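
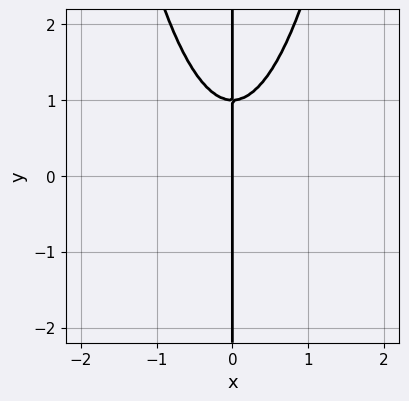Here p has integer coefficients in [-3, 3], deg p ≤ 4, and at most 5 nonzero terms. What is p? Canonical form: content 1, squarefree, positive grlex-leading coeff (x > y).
3*x^3 - 2*x*y + 2*x

First, degree: the shape is more complex than any degree-2 curve, so deg p = 3.
Then, from the visible intercepts: one x-axis crossing is at x = 0; the visible y-axis segment lies entirely on the curve.
Finally, solving for integer coefficients yields p as stated.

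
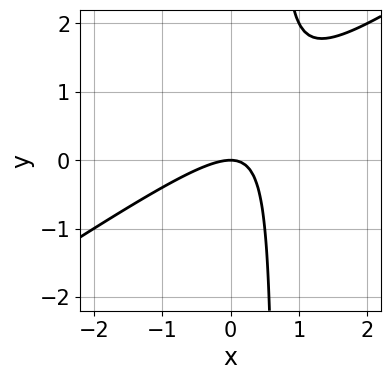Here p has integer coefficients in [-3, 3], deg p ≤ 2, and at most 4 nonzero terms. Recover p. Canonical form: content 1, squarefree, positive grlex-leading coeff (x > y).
2*x^2 - 3*x*y + 2*y

deg p = 2. The shape is more complex than any degree-1 curve.
Reading off the gridlines: one x-axis crossing is at x = 0; it meets the y-axis at y = 0 (among the integer gridlines).
Fitting integer coefficients to these (and the overall shape) gives p.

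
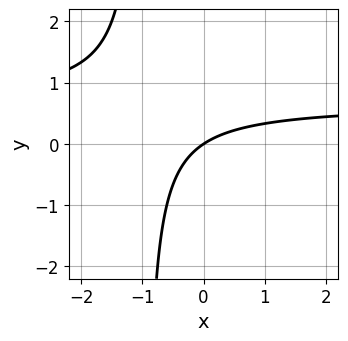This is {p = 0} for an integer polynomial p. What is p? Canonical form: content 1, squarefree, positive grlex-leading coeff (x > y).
3*x*y - 2*x + 3*y

1. deg p = 2.
2. Reading off the gridlines: it crosses the x-axis at the gridline x = 0; it crosses the y-axis at the gridline y = 0.
3. Putting this together gives p.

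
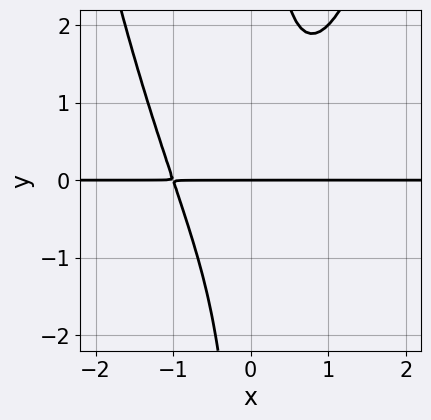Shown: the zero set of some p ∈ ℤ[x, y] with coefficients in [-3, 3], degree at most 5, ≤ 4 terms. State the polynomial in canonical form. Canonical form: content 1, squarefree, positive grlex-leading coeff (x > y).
x^3*y - x*y^2 + y

Degree: no degree-3 curve has this shape, so deg p = 4.
Against the integer gridlines: it crosses the y-axis at the gridline y = 0; the visible x-axis segment lies entirely on the curve.
Matching integer coefficients to the picture gives p.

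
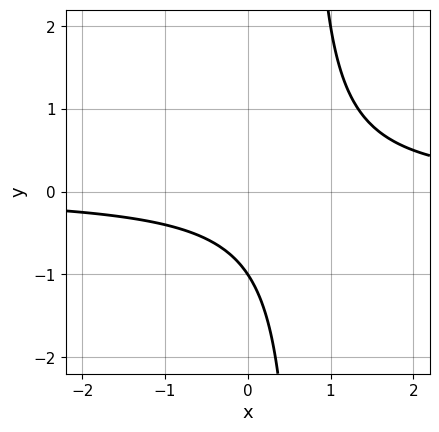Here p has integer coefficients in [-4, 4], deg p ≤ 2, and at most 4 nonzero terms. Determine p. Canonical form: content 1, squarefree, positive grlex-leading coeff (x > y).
1. Degree: a generic line meets the curve in up to 2 points, so deg p = 2.
2. Reading off the gridlines: it crosses the y-axis at the gridline y = -1; it misses every integer gridline on the x-axis.
3. Solving for integer coefficients yields p as stated.

3*x*y - 2*y - 2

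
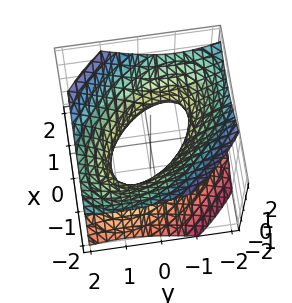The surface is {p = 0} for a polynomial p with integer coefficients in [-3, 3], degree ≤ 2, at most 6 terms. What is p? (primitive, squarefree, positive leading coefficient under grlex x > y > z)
1. deg p = 2.
2. Observable constraints: the y-axis gridline crossings are at y ∈ {-1, 1}; among the integer gridlines, it crosses the x-axis at x ∈ {-1, 1}; no z-intercept at any integer in the box.
3. Putting this together gives p.

2*x^2 + 2*x*y + 2*y^2 - 3*z^2 - 2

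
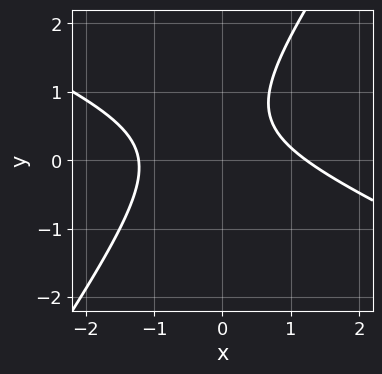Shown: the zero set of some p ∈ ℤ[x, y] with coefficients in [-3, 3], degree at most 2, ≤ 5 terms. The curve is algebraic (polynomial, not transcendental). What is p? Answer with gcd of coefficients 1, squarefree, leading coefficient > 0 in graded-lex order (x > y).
2*x^2 + 3*x*y - 3*y^2 + 3*y - 3

(a) The degree is 2 — the shape is more complex than any degree-1 curve.
(b) Checking where it meets the axes: it misses every integer gridline on the y-axis.
(c) Assembling these constraints gives the stated polynomial.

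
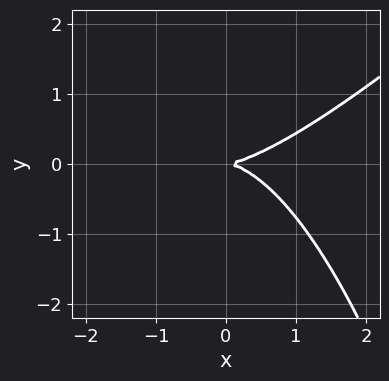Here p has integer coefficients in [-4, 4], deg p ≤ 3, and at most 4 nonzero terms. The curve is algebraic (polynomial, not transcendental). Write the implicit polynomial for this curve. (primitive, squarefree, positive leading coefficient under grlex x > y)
x^3 - x^2*y - 3*y^2

Degree: the shape is more complex than any degree-2 curve, so deg p = 3.
From the axis intercepts and sections: one y-axis crossing is at y = 0; one x-axis crossing is at x = 0.
Assembling these constraints gives the stated polynomial.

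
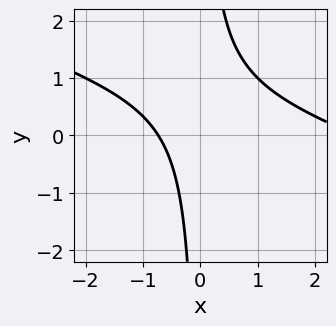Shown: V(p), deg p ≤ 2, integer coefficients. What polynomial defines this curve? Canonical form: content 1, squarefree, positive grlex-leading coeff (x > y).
x^2 + 3*x*y - 2*x - 2

First, degree: a generic line meets the curve in up to 2 points, so deg p = 2.
Then, from the axis intercepts and sections: no y-intercept at any integer in the box.
Finally, fitting integer coefficients to these (and the overall shape) gives p.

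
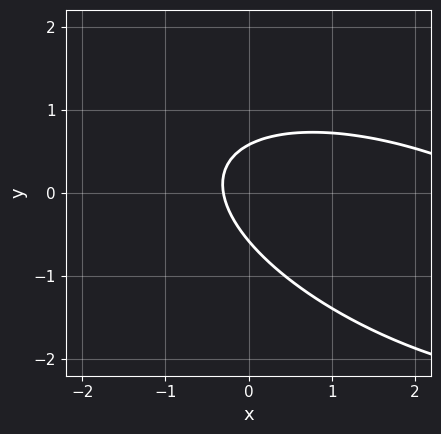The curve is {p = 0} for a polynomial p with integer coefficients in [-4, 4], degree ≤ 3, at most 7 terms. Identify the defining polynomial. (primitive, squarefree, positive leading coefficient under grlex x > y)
x^2 + 2*x*y + 3*y^2 - 3*x - 1

(a) Degree: a generic line meets the curve in up to 2 points, so deg p = 2.
(b) Solving for integer coefficients yields p as stated.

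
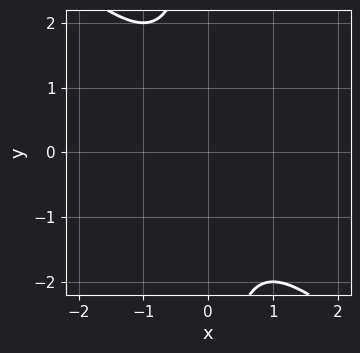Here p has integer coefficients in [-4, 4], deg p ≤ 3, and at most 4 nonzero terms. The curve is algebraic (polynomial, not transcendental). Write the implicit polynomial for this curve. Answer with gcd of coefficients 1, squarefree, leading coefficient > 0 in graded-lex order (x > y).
x^2 + x*y + 1

First, the degree is 2 — the shape is more complex than any degree-1 curve.
Next, checking where it meets the axes: no x-intercept at any integer in the box; it misses every integer gridline on the y-axis.
Finally, together with the visible shape, these determine p as stated.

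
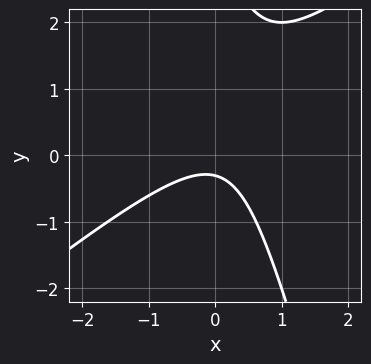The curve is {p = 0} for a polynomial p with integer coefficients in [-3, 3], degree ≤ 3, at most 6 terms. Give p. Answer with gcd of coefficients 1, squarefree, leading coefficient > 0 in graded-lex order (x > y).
3*x^2 - 3*x*y - y^2 + 3*y + 1

deg p = 2.
Checking where it meets the axes: no x-intercept at any integer in the box.
Assembling these constraints gives the stated polynomial.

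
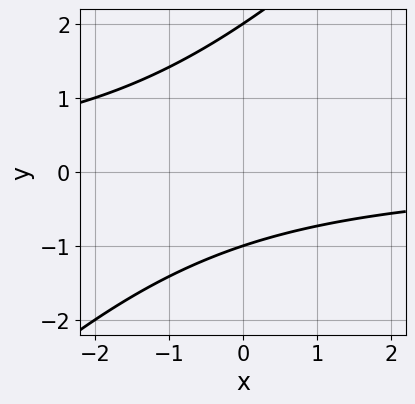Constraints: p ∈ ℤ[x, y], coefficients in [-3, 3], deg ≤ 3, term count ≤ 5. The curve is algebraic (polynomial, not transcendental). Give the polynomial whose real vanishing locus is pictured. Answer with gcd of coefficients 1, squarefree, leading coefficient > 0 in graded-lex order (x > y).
x*y - y^2 + y + 2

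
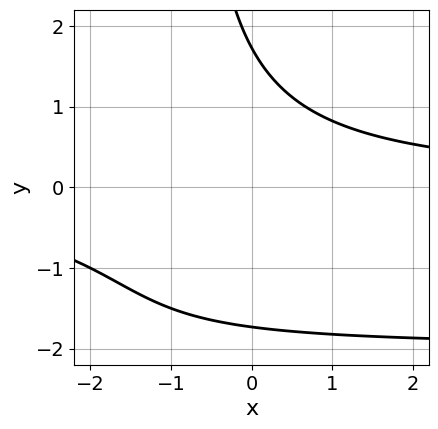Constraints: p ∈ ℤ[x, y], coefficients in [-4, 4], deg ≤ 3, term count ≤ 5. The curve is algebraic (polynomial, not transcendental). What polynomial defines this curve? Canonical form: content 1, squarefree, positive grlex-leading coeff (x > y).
(a) deg p = 3.
(b) Against the integer gridlines: it misses every integer gridline on the x-axis.
(c) Solving for integer coefficients yields p as stated.

x*y^2 + 2*x*y + y^2 - 3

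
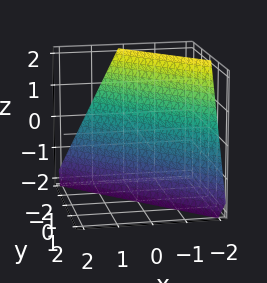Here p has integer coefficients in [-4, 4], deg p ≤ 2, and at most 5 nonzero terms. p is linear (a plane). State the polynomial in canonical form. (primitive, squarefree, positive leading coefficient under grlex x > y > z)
(a) deg p = 1.
(b) Reading off the gridlines: it meets the x-axis at x = -1 (among the integer gridlines); it meets the y-axis at y = -1 (among the integer gridlines).
(c) Solving for integer coefficients yields p as stated.

2*x + 2*y + z + 2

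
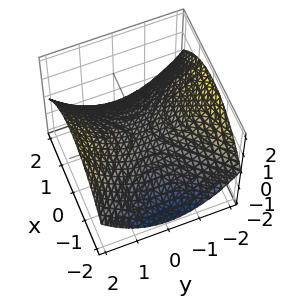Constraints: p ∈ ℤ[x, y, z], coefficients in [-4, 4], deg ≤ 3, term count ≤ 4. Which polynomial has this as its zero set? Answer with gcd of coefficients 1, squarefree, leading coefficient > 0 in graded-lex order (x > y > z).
First, the degree is 2 — a hyperbolic paraboloid; a quadric.
Next, symmetries: it's symmetric under y → −y, forcing even powers of y; the x ↦ −x reflection is a symmetry, so x appears only in even powers.
Next, observable constraints: it crosses the z-axis at the gridline z = 0; it meets the x-axis at x = 0 (among the integer gridlines); it crosses the y-axis at the gridline y = 0.
Finally, matching integer coefficients to the picture gives p.

x^2 - y^2 + 3*z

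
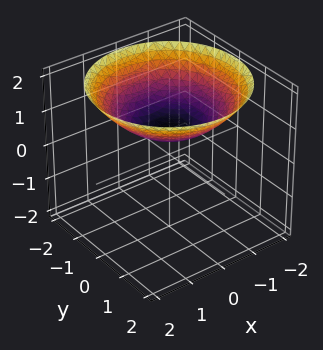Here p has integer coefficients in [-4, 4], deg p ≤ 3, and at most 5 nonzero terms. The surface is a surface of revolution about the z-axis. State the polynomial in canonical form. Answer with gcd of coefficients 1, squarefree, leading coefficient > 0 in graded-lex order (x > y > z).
1. Degree: a generic line meets the surface in up to 2 points, so deg p = 2.
2. Symmetry: the z-axis is an axis of rotation, so x and y enter only as x² + y².
3. Reading off the gridlines: a circular section at z = 1 has radius exactly 1; the surface avoids every integer y-axis point in the box; no x-intercept at any integer in the box.
4. Matching integer coefficients to the picture gives p.

x^2 + y^2 - 3*z + 2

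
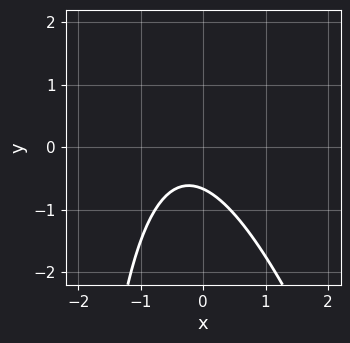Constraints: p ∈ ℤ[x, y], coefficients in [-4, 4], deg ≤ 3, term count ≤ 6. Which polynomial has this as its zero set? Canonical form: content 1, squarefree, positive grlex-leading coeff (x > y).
First, degree: the shape is more complex than any degree-1 curve, so deg p = 2.
Next, reading off the gridlines: it misses every integer gridline on the x-axis.
Finally, solving for integer coefficients yields p as stated.

3*x^2 + x*y + 2*x + 3*y + 2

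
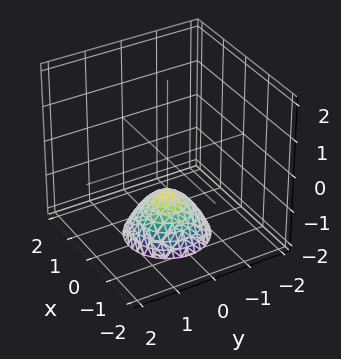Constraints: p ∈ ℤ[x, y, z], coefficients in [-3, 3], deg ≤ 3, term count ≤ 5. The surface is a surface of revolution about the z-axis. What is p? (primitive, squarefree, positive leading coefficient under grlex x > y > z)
Degree: a generic line meets the surface in up to 2 points, so deg p = 2.
By symmetry, every cross-section ⟂ z is a circle, so x, y appear only via x² + y².
Against the integer gridlines: the surface avoids every integer y-axis point in the box; a circular section at z = -2 has radius exactly 1; no x-intercept at any integer in the box.
Fitting integer coefficients to these (and the overall shape) gives p. Check: (0, 0, -1) on the z-axis lies on the surface, and p(0, 0, -1) = 0. ✓

x^2 + y^2 + z + 1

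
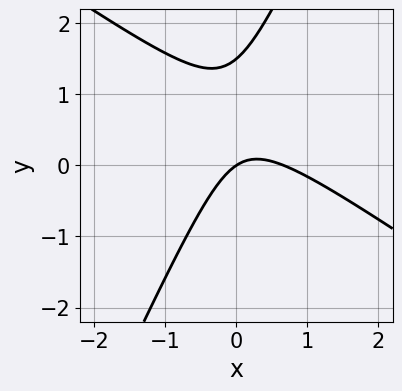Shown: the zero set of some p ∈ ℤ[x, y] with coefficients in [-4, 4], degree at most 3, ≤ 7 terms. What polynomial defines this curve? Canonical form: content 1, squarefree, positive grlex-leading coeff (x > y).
Degree: no degree-1 curve has this shape, so deg p = 2.
Reading off the gridlines: it crosses the y-axis at the gridline y = 0; it meets the x-axis at x = 0 (among the integer gridlines).
Fitting integer coefficients to these (and the overall shape) gives p.

3*x^2 + 3*x*y - 2*y^2 - 2*x + 3*y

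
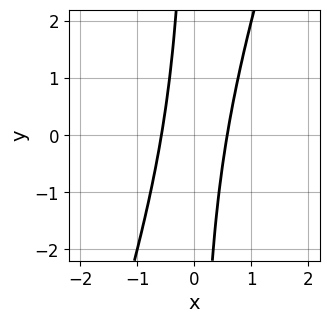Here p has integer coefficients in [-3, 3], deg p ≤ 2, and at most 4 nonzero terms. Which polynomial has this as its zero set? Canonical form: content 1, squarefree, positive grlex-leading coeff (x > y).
3*x^2 - x*y - 1

(a) deg p = 2. The shape is more complex than any degree-1 curve.
(b) Observable constraints: it misses every integer gridline on the y-axis.
(c) The integer polynomial consistent with all of this is the stated p.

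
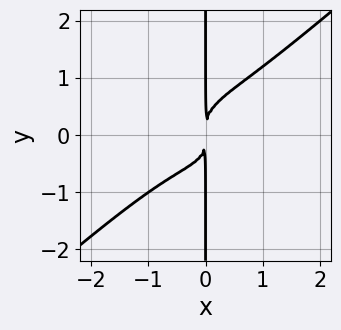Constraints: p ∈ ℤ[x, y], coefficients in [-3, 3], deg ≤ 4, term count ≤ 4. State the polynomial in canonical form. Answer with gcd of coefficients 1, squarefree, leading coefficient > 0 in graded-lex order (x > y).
deg p = 4.
Checking where it meets the axes: the visible y-axis segment lies entirely on the curve.
Solving for integer coefficients yields p as stated.

2*x^4 - 3*x*y^3 + x^2*y + 2*x^2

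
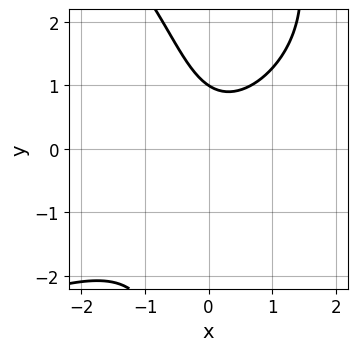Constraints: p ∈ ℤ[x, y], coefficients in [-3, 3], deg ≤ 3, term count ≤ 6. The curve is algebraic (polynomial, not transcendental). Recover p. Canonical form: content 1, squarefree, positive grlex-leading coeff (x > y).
deg p = 3. No degree-2 curve has this shape.
Against the integer gridlines: it crosses the y-axis at the gridline y = 1; it misses every integer gridline on the x-axis.
The integer polynomial consistent with all of this is the stated p.

x*y^2 + 3*x^2 - 3*x*y - 3*y + 3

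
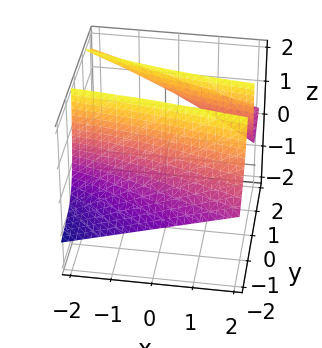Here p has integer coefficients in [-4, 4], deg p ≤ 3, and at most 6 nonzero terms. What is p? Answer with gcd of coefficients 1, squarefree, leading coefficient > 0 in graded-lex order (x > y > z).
There are 2 components. They look like related sheets of one shape, so recover p as a whole.
Degree: a generic line meets the surface in up to 3 points, so deg p = 3.
Against the integer gridlines: no x-intercept at any integer in the box; it misses every integer gridline on the z-axis.
Assembling these constraints gives the stated polynomial.

y^3 - 3*y^2*z - 2*x*y + 3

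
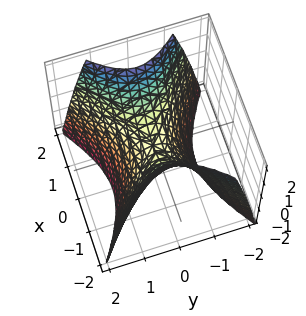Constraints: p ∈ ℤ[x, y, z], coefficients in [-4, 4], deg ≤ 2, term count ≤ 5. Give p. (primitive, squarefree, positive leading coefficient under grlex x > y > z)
2*x^2 - 3*y^2 - 2*z

The degree is 2 — a saddle surface; a quadric.
Symmetries: it's symmetric under y → −y, forcing even powers of y; it's symmetric under x → −x, forcing even powers of x.
From the axis intercepts and sections: it meets the y-axis at y = 0 (among the integer gridlines); it meets the z-axis at z = 0 (among the integer gridlines); it meets the x-axis at x = 0 (among the integer gridlines).
Solving for integer coefficients yields p as stated.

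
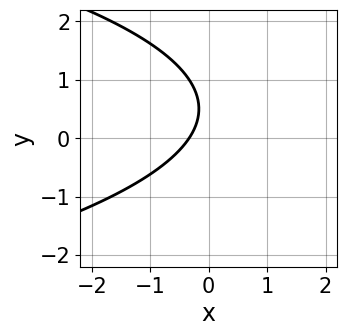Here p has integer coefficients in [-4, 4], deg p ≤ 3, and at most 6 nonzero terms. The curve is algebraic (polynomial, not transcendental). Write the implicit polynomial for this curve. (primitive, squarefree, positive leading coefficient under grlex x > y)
1. Degree: the shape is more complex than any degree-1 curve, so deg p = 2.
2. Against the integer gridlines: it misses every integer gridline on the y-axis.
3. Solving for integer coefficients yields p as stated.

2*y^2 + 3*x - 2*y + 1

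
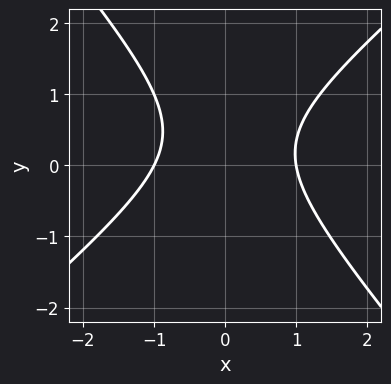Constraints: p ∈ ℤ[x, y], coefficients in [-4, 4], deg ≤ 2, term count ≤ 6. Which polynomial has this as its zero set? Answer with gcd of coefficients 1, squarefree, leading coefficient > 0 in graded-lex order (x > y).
3*x^2 - x*y - 3*y^2 + 2*y - 3

Degree: the shape is more complex than any degree-1 curve, so deg p = 2.
Reading off the gridlines: the curve avoids every integer y-axis point in the box; among the integer gridlines, it crosses the x-axis at x ∈ {-1, 1}.
Matching integer coefficients to the picture gives p.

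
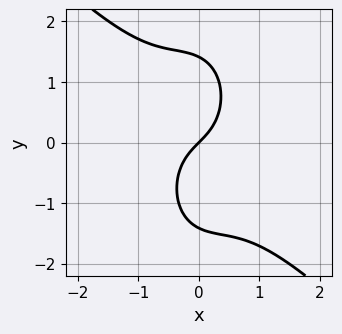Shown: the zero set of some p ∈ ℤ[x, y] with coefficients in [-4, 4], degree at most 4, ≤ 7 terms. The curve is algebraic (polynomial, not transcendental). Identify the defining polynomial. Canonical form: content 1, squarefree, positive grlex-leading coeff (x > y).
deg p = 3. The shape is more complex than any degree-2 curve.
Reading off the gridlines: one x-axis crossing is at x = 0; it meets the y-axis at y = 0 (among the integer gridlines).
Fitting integer coefficients to these (and the overall shape) gives p.

3*x^3 + 2*x^2*y + y^3 + 2*x - 2*y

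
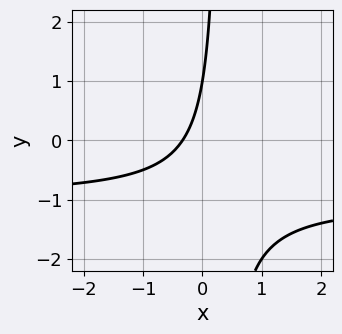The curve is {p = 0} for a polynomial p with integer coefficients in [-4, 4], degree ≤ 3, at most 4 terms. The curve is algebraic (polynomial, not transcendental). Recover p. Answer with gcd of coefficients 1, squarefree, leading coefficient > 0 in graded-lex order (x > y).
(a) The degree is 2 — a generic line meets the curve in up to 2 points.
(b) From the visible intercepts: it crosses the y-axis at the gridline y = 1.
(c) Assembling these constraints gives the stated polynomial.

3*x*y + 3*x - y + 1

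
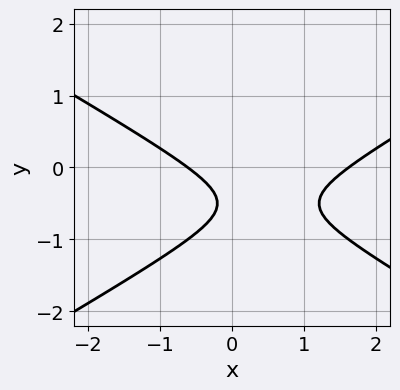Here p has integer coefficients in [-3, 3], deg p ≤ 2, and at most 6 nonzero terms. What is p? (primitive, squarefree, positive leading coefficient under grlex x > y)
Degree: the shape is more complex than any degree-1 curve, so deg p = 2.
From the axis intercepts and sections: no y-intercept at any integer in the box.
Together with the visible shape, these determine p as stated.

x^2 - 3*y^2 - x - 3*y - 1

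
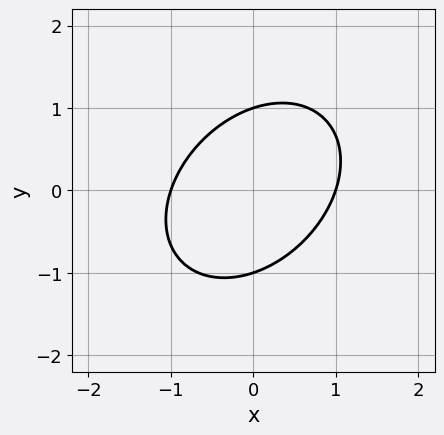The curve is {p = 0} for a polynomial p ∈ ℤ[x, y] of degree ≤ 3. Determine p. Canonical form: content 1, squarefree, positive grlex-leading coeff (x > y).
3*x^2 - 2*x*y + 3*y^2 - 3

(a) deg p = 2.
(b) Against the integer gridlines: among the integer gridlines, it crosses the y-axis at y ∈ {-1, 1}; among the integer gridlines, it crosses the x-axis at x ∈ {-1, 1}.
(c) Together with the visible shape, these determine p as stated.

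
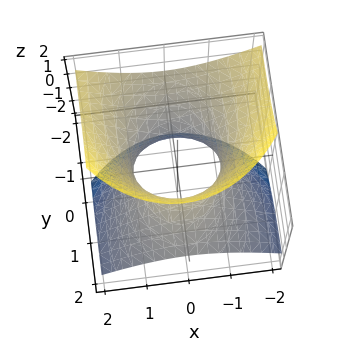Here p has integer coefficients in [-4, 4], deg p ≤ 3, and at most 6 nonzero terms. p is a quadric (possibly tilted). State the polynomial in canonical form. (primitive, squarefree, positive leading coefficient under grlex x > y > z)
deg p = 2. The shape is more complex than any degree-1 surface.
From the axis intercepts and sections: no z-intercept at any integer in the box; the x-axis gridline crossings are at x ∈ {-1, 1}.
Matching integer coefficients to the picture gives p.

2*x^2 + y^2 + 3*y*z - 2*z^2 - 2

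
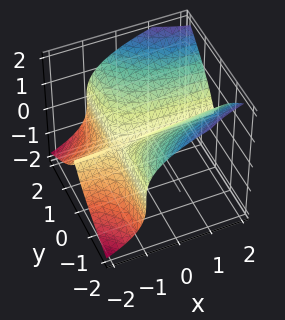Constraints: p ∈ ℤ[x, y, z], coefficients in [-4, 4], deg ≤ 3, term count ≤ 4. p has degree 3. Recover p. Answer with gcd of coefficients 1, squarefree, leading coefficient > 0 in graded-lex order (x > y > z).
First, deg p = 3. No degree-2 surface has this shape.
Next, checking where it meets the axes: it crosses the y-axis at the gridline y = 0; the visible x-axis segment lies entirely on the surface.
Finally, solving for integer coefficients yields p as stated.

x*y^2 - z^3 + y^2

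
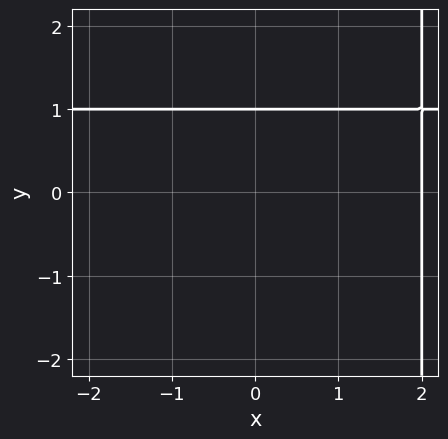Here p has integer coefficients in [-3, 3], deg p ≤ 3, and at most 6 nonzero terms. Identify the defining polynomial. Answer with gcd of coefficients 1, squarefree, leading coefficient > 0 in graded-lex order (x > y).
(a) deg p = 2. The shape is more complex than any degree-1 curve.
(b) Reading off the gridlines: it crosses the x-axis at the gridline x = 2; it crosses the y-axis at the gridline y = 1.
(c) Matching integer coefficients to the picture gives p.

x*y - x - 2*y + 2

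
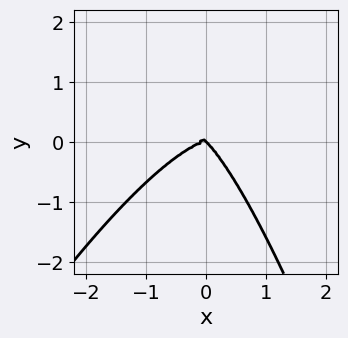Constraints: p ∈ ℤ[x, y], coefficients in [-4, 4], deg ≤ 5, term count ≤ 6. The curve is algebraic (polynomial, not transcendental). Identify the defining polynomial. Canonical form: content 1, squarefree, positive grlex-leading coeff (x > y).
First, degree: a generic line meets the curve in up to 4 points, so deg p = 4.
Next, checking where it meets the axes: it meets the y-axis at y = 0 (among the integer gridlines); one x-axis crossing is at x = 0.
Finally, together with the visible shape, these determine p as stated.

3*x^4 - x^3*y + 3*x*y^2 + 3*y^3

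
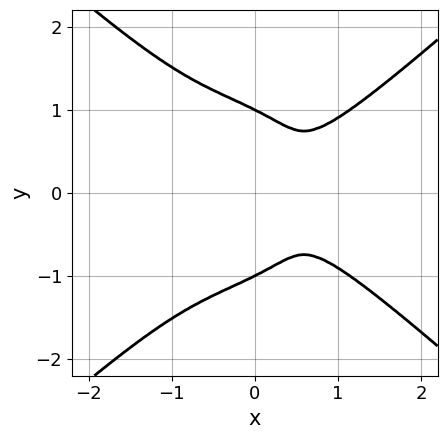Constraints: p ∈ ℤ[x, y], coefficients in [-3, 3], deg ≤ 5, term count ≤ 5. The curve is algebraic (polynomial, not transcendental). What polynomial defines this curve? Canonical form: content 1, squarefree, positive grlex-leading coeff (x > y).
The degree is 4 — a generic line meets the curve in up to 4 points.
Symmetries: the y ↦ −y reflection is a symmetry, so y appears only in even powers.
Reading off the gridlines: among the integer gridlines, it crosses the y-axis at y ∈ {-1, 1}.
The integer polynomial consistent with all of this is the stated p.

2*x^4 - 3*y^4 - 3*x*y^2 + 3*y^2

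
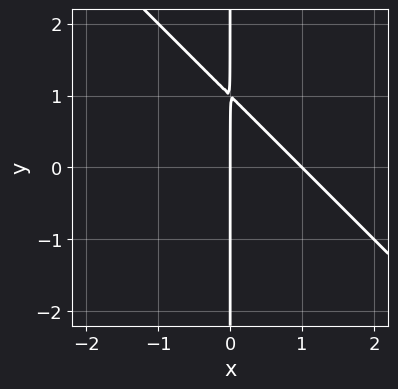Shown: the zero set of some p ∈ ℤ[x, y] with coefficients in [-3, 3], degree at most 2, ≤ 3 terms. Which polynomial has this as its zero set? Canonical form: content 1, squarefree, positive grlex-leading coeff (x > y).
1. deg p = 2.
2. From the visible intercepts: among the integer gridlines, it crosses the x-axis at x ∈ {0, 1}; the visible y-axis segment lies entirely on the curve.
3. Putting this together gives p.

x^2 + x*y - x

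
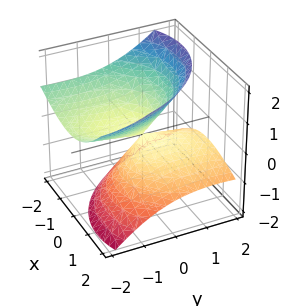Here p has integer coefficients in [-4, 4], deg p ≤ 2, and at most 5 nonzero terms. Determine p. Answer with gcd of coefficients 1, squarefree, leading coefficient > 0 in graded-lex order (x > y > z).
2*x^2 + 2*x*z + y^2 + 3*y*z - 3*z^2

First, there are 2 components. They look like related sheets of one shape, so recover p as a whole.
Next, deg p = 2. The shape is more complex than any degree-1 surface.
Next, reading off the gridlines: it meets the y-axis at y = 0 (among the integer gridlines); one z-axis crossing is at z = 0; it crosses the x-axis at the gridline x = 0.
Finally, putting this together gives p.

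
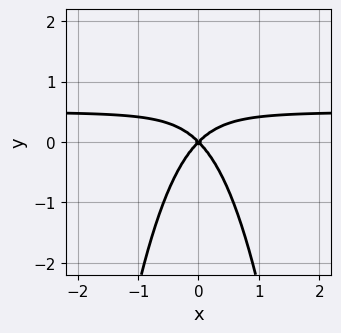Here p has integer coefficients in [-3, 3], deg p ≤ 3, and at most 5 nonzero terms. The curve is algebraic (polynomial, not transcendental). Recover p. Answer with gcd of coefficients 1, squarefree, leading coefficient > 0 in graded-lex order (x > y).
1. The degree is 3 — no degree-2 curve has this shape.
2. Symmetries: mirror symmetry x ↦ −x ⇒ only even powers of x.
3. From the visible intercepts: it crosses the y-axis at the gridline y = 0; it crosses the x-axis at the gridline x = 0.
4. The integer polynomial consistent with all of this is the stated p.

2*x^2*y - x^2 + y^2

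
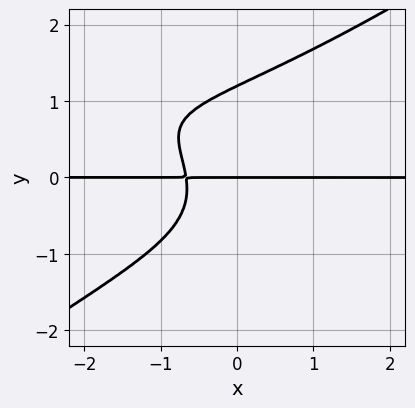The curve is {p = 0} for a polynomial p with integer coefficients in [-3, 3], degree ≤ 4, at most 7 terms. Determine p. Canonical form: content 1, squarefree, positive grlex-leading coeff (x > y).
x^2*y^2 - 2*y^4 + y^3 + 3*x*y + 2*y

The degree is 4 — the shape is more complex than any degree-3 curve.
From the axis intercepts and sections: the visible x-axis segment lies entirely on the curve; it meets the y-axis at y = 0 (among the integer gridlines).
Assembling these constraints gives the stated polynomial.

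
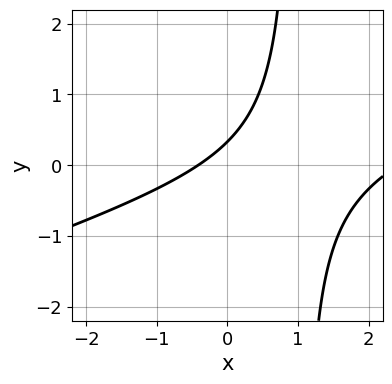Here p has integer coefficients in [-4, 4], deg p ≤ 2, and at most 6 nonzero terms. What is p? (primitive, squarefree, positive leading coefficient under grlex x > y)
(a) The degree is 2 — a generic line meets the curve in up to 2 points.
(b) The integer polynomial consistent with all of this is the stated p.

x^2 - 3*x*y - 2*x + 3*y - 1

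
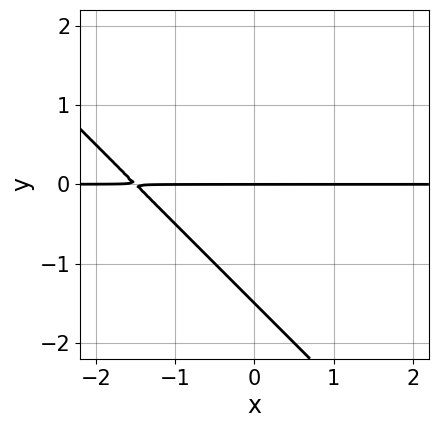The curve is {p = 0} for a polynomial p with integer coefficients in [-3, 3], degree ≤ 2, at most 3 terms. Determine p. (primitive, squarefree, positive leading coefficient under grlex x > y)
2*x*y + 2*y^2 + 3*y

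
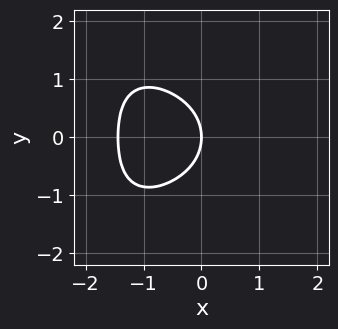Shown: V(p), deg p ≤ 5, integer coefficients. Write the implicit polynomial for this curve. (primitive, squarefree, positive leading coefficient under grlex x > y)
x^4 + y^4 + 2*y^2 + 3*x

(a) The degree is 4 — no degree-3 curve has this shape.
(b) Symmetries: it's symmetric under y → −y, forcing even powers of y.
(c) From the axis intercepts and sections: one x-axis crossing is at x = 0; it crosses the y-axis at the gridline y = 0.
(d) Solving for integer coefficients yields p as stated.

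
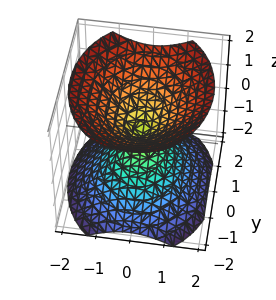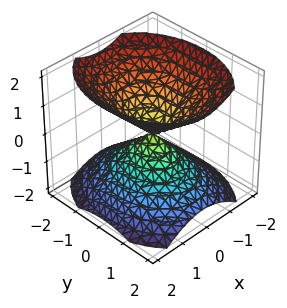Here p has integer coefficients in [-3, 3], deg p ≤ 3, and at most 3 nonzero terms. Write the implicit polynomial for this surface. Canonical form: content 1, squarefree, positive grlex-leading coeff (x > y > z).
(a) There are 2 components. They look like related sheets of one shape, so recover p as a whole.
(b) Degree: a double cone through the origin; a quadric, so deg p = 2.
(c) Symmetries: it's symmetric under x → −x, forcing even powers of x; mirror symmetry y ↦ −y ⇒ only even powers of y; mirror symmetry z ↦ −z ⇒ only even powers of z.
(d) From the axis intercepts and sections: it meets the x-axis at x = 0 (among the integer gridlines); one z-axis crossing is at z = 0.
(e) Together with the visible shape, these determine p as stated.

3*x^2 + 2*y^2 - 3*z^2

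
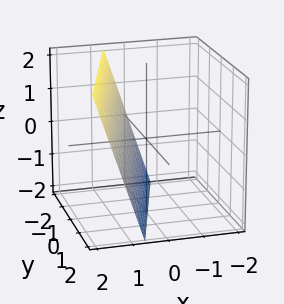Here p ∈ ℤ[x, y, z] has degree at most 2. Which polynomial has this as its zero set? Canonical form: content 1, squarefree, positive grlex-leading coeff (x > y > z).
1. The degree is 1 — every cross-section is a straight line — this is a plane.
2. Reading off the gridlines: one y-axis crossing is at y = -2; it crosses the z-axis at the gridline z = -2.
3. The integer polynomial consistent with all of this is the stated p.

3*x - y - z - 2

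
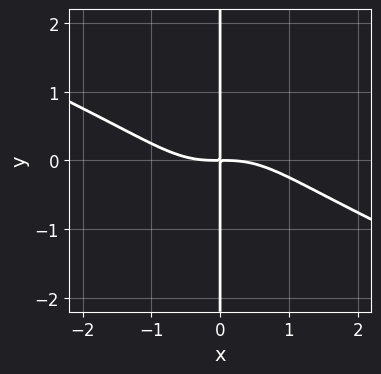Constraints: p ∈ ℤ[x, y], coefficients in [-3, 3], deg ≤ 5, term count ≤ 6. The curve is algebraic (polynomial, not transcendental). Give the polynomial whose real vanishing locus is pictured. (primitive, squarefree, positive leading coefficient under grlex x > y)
First, deg p = 4. A generic line meets the curve in up to 4 points.
Next, checking where it meets the axes: the visible y-axis segment lies entirely on the curve.
Finally, fitting integer coefficients to these (and the overall shape) gives p.

x^4 + 2*x^3*y + x*y^3 + 2*x*y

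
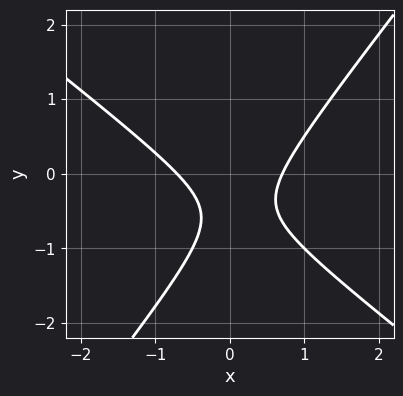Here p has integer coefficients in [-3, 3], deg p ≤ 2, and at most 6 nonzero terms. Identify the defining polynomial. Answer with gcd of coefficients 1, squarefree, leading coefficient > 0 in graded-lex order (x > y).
2*x^2 + x*y - 2*y^2 - 2*y - 1

First, degree: a generic line meets the curve in up to 2 points, so deg p = 2.
Then, reading off the gridlines: no y-intercept at any integer in the box.
Finally, together with the visible shape, these determine p as stated.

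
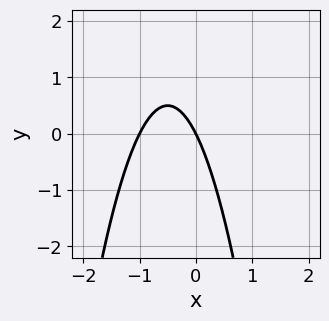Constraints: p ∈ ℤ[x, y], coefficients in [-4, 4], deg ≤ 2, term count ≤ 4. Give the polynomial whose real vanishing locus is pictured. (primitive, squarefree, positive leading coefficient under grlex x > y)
(a) Degree: no degree-1 curve has this shape, so deg p = 2.
(b) Checking where it meets the axes: one y-axis crossing is at y = 0; the x-axis gridline crossings are at x ∈ {-1, 0}.
(c) Matching integer coefficients to the picture gives p.

2*x^2 + 2*x + y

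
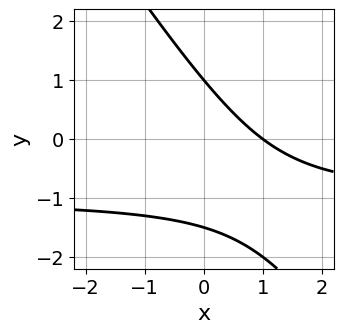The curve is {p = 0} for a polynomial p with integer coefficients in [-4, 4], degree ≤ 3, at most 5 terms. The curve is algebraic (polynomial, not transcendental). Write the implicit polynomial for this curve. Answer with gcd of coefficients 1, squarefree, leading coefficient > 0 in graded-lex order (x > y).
3*x*y + 2*y^2 + 3*x + y - 3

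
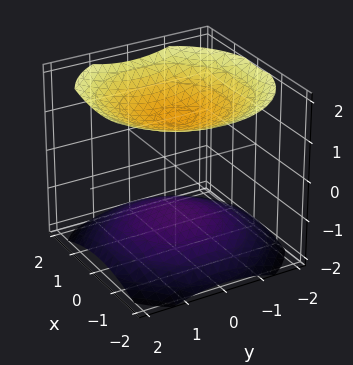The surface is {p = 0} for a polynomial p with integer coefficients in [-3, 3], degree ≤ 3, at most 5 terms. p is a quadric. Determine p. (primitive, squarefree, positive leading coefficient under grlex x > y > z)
x^2 + y^2 - 2*z^2 + 3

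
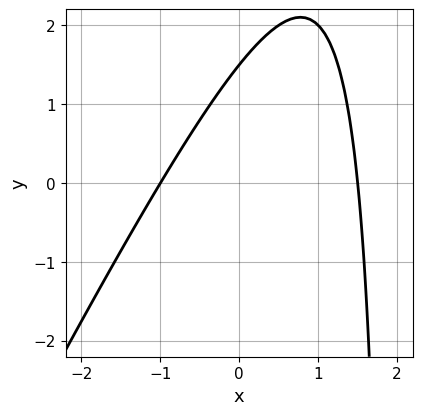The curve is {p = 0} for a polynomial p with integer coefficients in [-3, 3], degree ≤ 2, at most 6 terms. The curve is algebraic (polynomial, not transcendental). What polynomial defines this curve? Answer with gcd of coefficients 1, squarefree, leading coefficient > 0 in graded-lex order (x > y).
First, degree: a generic line meets the curve in up to 2 points, so deg p = 2.
Then, against the integer gridlines: it meets the x-axis at x = -1 (among the integer gridlines).
Finally, the integer polynomial consistent with all of this is the stated p.

2*x^2 - x*y - x + 2*y - 3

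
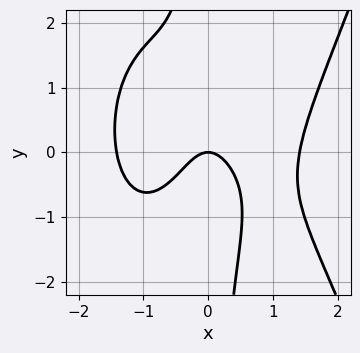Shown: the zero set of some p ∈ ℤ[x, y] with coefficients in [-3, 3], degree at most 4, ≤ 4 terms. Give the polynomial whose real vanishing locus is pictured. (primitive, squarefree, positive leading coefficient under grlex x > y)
x^4 - x*y^2 - 2*x^2 - y

Degree: the shape is more complex than any degree-3 curve, so deg p = 4.
Against the integer gridlines: one y-axis crossing is at y = 0; one x-axis crossing is at x = 0.
Fitting integer coefficients to these (and the overall shape) gives p.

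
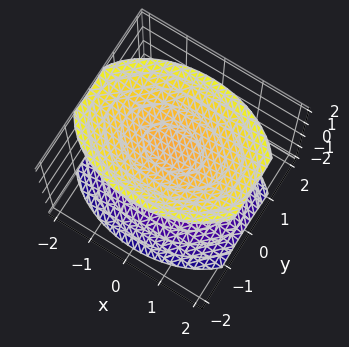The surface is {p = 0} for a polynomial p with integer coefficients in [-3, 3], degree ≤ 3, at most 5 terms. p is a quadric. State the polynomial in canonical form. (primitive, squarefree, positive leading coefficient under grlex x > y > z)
First, the picture has 2 separate pieces.
Then, deg p = 2.
Then, symmetries: it's symmetric under x → −x, forcing even powers of x; mirror symmetry y ↦ −y ⇒ only even powers of y; mirror symmetry z ↦ −z ⇒ only even powers of z.
Next, observable constraints: no x-intercept at any integer in the box; it misses every integer gridline on the y-axis.
Finally, these observations pin down the coefficients.

x^2 + 2*y^2 - 2*z^2 + 3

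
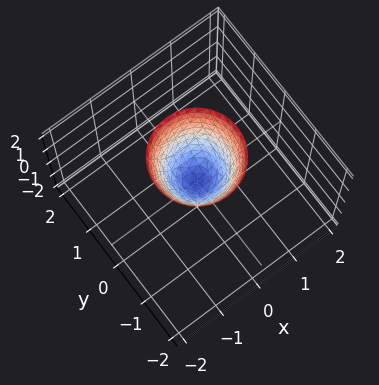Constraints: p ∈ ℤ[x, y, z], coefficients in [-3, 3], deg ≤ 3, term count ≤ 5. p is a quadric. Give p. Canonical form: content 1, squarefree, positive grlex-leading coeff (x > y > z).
2*x^2 + 2*y^2 - z

(a) deg p = 2. A paraboloid; a quadric.
(b) By symmetry, every cross-section ⟂ z is a circle, so x, y appear only via x² + y².
(c) Reading off the gridlines: a circular section at z = 2 has radius exactly 1; it crosses the x-axis at the gridline x = 0.
(d) Fitting integer coefficients to these (and the overall shape) gives p.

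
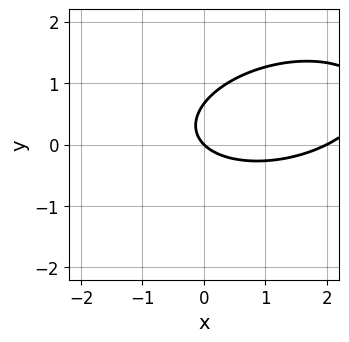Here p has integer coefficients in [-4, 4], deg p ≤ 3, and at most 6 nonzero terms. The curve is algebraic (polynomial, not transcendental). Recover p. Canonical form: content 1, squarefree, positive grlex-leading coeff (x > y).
(a) The degree is 2 — a generic line meets the curve in up to 2 points.
(b) Against the integer gridlines: among the integer gridlines, it crosses the x-axis at x ∈ {0, 2}; it crosses the y-axis at the gridline y = 0.
(c) Assembling these constraints gives the stated polynomial.

x^2 - x*y + 3*y^2 - 2*x - 2*y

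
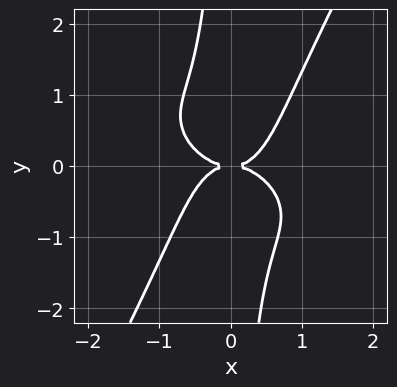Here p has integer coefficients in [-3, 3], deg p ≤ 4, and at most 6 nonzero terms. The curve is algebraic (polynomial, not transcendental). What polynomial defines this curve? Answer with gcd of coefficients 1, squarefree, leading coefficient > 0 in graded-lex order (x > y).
x^4 + x^3*y + x^2*y^2 - x*y^3 - y^2

(a) The degree is 4 — a generic line meets the curve in up to 4 points.
(b) From the axis intercepts and sections: it crosses the x-axis at the gridline x = 0; one y-axis crossing is at y = 0.
(c) Matching integer coefficients to the picture gives p.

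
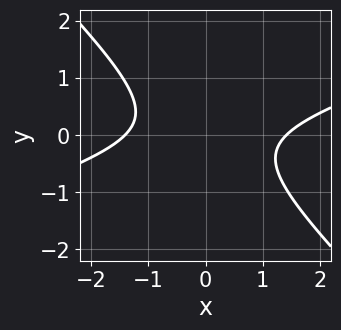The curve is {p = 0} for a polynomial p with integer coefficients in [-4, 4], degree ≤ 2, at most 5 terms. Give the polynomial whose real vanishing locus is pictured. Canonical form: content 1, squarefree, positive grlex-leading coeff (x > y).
1. Degree: a generic line meets the curve in up to 2 points, so deg p = 2.
2. From the axis intercepts and sections: the curve avoids every integer y-axis point in the box.
3. Assembling these constraints gives the stated polynomial.

x^2 - 2*x*y - 3*y^2 - 2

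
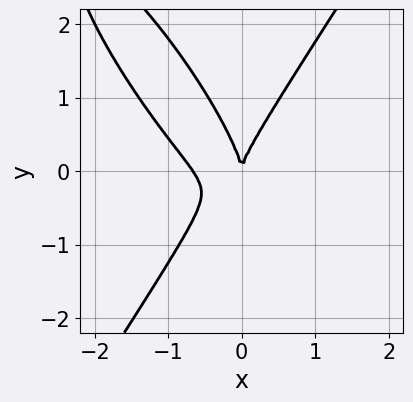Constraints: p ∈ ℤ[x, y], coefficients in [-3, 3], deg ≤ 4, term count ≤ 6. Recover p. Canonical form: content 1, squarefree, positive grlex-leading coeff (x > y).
3*x^3 + 2*x^2*y - x*y^2 - y^3 + 2*x^2

The degree is 3 — a generic line meets the curve in up to 3 points.
Observable constraints: it crosses the x-axis at the gridline x = 0; one y-axis crossing is at y = 0.
Together with the visible shape, these determine p as stated.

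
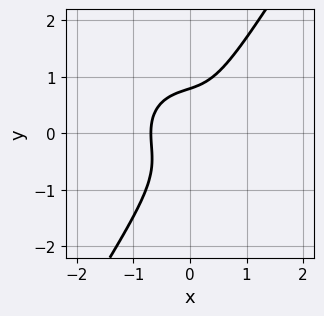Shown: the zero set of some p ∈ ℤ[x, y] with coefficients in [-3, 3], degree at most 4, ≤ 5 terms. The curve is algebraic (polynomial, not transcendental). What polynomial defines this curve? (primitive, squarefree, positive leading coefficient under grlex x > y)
1. The degree is 3 — no degree-2 curve has this shape.
2. The integer polynomial consistent with all of this is the stated p.

3*x^3 + 2*x*y^2 - 2*y^3 + 1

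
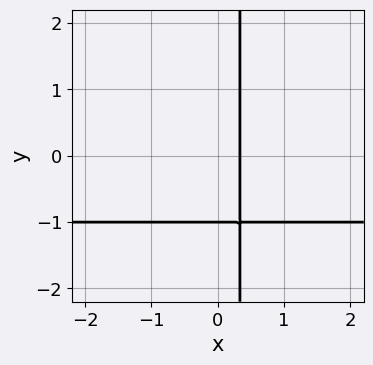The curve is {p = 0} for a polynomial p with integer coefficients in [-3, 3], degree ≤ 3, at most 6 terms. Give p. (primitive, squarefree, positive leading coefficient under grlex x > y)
1. deg p = 2. A generic line meets the curve in up to 2 points.
2. Observable constraints: it meets the y-axis at y = -1 (among the integer gridlines).
3. Fitting integer coefficients to these (and the overall shape) gives p.

3*x*y + 3*x - y - 1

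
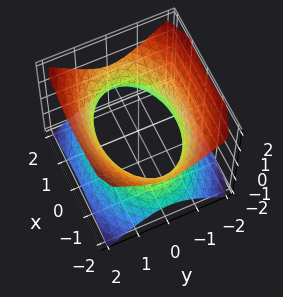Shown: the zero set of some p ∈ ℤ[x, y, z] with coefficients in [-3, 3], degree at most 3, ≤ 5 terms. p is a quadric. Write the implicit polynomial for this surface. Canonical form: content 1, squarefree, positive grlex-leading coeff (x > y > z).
x^2 + 2*y^2 - 2*z^2 - 3

First, degree: one connected sheet with a waist; a quadric, so deg p = 2.
Then, symmetries: the x ↦ −x reflection is a symmetry, so x appears only in even powers; the z ↦ −z reflection is a symmetry, so z appears only in even powers; the y ↦ −y reflection is a symmetry, so y appears only in even powers.
Next, from the axis intercepts and sections: the surface avoids every integer z-axis point in the box.
Finally, putting this together gives p.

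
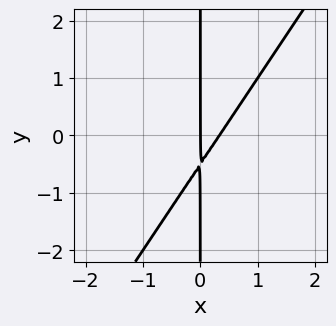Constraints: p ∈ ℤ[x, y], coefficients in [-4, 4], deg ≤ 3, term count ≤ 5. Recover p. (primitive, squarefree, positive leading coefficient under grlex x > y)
deg p = 2.
From the visible intercepts: one x-axis crossing is at x = 0; every point of the y-axis in the box is on the curve.
The integer polynomial consistent with all of this is the stated p.

3*x^2 - 2*x*y - x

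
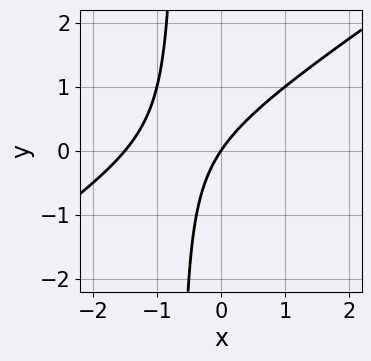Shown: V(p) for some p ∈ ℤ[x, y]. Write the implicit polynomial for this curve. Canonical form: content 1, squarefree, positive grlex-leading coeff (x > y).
2*x^2 - 3*x*y + 3*x - 2*y

1. Degree: a generic line meets the curve in up to 2 points, so deg p = 2.
2. Observable constraints: it crosses the x-axis at the gridline x = 0; it meets the y-axis at y = 0 (among the integer gridlines).
3. Matching integer coefficients to the picture gives p.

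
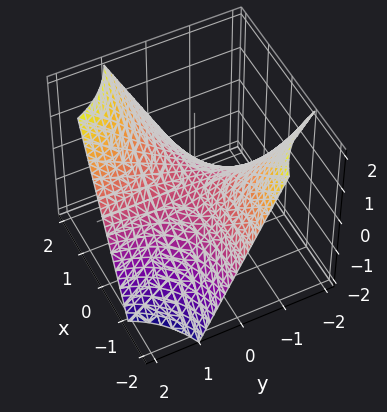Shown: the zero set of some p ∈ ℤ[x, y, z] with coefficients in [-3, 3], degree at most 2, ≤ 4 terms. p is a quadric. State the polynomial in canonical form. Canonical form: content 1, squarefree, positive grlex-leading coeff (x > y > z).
x*y - z

First, deg p = 2. A hyperbolic paraboloid; a quadric.
Next, from the visible intercepts: every point of the x-axis in the box is on the surface; the visible y-axis segment lies entirely on the surface; one z-axis crossing is at z = 0.
Finally, matching integer coefficients to the picture gives p.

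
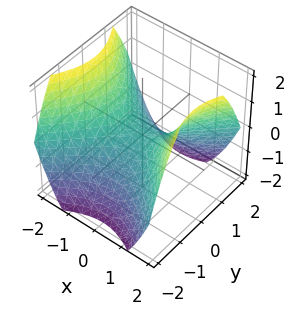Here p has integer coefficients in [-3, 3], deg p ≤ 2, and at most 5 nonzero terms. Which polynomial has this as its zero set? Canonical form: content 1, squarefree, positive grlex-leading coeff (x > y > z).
First, deg p = 2. A hyperbolic paraboloid; a quadric.
Next, symmetries: the y ↦ −y reflection is a symmetry, so y appears only in even powers; the x ↦ −x reflection is a symmetry, so x appears only in even powers.
Next, observable constraints: one z-axis crossing is at z = 0; it crosses the x-axis at the gridline x = 0; it meets the y-axis at y = 0 (among the integer gridlines).
Finally, the integer polynomial consistent with all of this is the stated p.

2*x^2 - 2*y^2 - 3*z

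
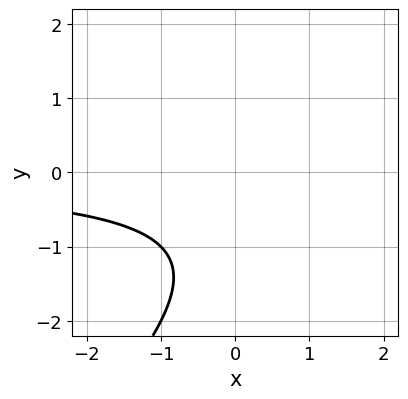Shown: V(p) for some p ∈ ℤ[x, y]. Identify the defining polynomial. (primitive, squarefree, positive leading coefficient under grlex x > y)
x*y - y^2 - 2*y - 2

First, degree: a generic line meets the curve in up to 2 points, so deg p = 2.
Then, against the integer gridlines: no y-intercept at any integer in the box; it misses every integer gridline on the x-axis.
Finally, fitting integer coefficients to these (and the overall shape) gives p.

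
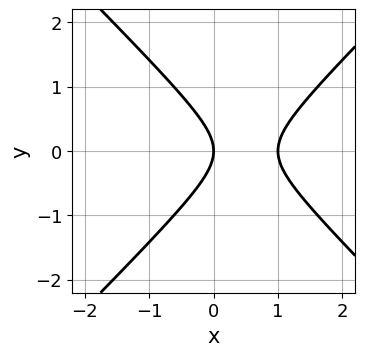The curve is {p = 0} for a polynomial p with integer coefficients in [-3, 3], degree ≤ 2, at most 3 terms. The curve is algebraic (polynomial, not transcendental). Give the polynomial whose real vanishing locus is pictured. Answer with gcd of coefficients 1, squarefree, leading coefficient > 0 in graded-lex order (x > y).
(a) deg p = 2.
(b) Symmetries: the y ↦ −y reflection is a symmetry, so y appears only in even powers.
(c) Against the integer gridlines: among the integer gridlines, it crosses the x-axis at x ∈ {0, 1}; it crosses the y-axis at the gridline y = 0.
(d) Assembling these constraints gives the stated polynomial.

x^2 - y^2 - x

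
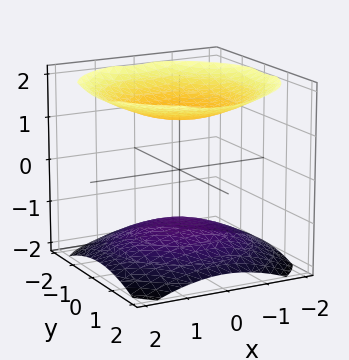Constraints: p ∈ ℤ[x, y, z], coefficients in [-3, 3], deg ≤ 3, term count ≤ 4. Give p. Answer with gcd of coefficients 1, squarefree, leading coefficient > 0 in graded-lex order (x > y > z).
First, there are 2 components. Treating them together as one polynomial.
Next, deg p = 2. The shape is more complex than any degree-1 surface.
Next, symmetries: every cross-section ⟂ z is a circle, so x, y appear only via x² + y².
Then, checking where it meets the axes: no x-intercept at any integer in the box; it misses every integer gridline on the y-axis.
Finally, the integer polynomial consistent with all of this is the stated p.

x^2 + y^2 - 2*z^2 + 3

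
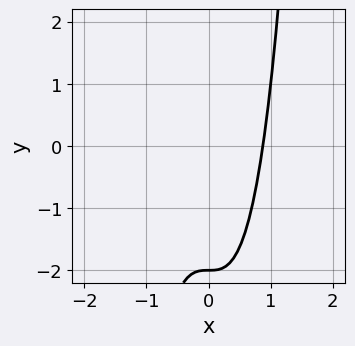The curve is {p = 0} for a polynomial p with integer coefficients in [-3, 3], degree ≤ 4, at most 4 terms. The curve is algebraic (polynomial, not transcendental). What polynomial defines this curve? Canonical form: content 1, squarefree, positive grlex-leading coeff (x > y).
Degree: the shape is more complex than any degree-2 curve, so deg p = 3.
From the axis intercepts and sections: it crosses the y-axis at the gridline y = -2.
Putting this together gives p.

3*x^3 - y - 2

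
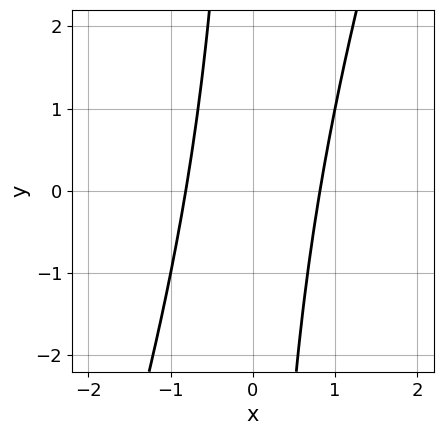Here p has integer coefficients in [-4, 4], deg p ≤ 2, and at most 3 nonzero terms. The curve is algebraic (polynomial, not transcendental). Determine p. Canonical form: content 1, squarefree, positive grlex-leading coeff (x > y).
3*x^2 - x*y - 2

First, degree: a generic line meets the curve in up to 2 points, so deg p = 2.
Next, from the axis intercepts and sections: no y-intercept at any integer in the box.
Finally, assembling these constraints gives the stated polynomial.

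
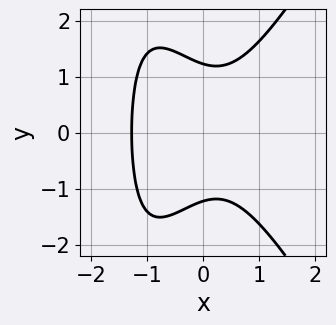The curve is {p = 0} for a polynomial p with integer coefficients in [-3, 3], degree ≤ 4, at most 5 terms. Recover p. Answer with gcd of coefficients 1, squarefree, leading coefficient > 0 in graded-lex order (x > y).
Degree: the shape is more complex than any degree-2 curve, so deg p = 3.
Symmetries: it's symmetric under y → −y, forcing even powers of y.
The integer polynomial consistent with all of this is the stated p.

3*x^3 - x*y^2 + 2*x^2 - 2*y^2 + 3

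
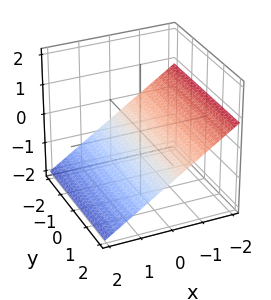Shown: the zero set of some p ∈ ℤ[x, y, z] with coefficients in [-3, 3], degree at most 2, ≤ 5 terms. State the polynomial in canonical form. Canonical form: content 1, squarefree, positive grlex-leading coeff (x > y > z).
2*x + 3*z + 2

First, the degree is 1 — every cross-section is a straight line — this is a plane.
Next, checking where it meets the axes: no y-intercept at any integer in the box; it meets the x-axis at x = -1 (among the integer gridlines).
Finally, matching integer coefficients to the picture gives p.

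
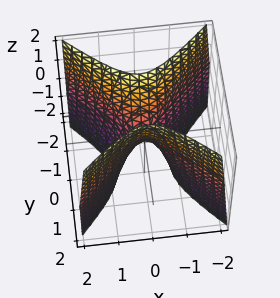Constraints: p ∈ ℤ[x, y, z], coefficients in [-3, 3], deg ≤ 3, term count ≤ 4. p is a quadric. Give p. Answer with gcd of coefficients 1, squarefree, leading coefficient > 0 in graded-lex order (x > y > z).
First, the degree is 2 — a hyperbolic paraboloid; a quadric.
Next, symmetries: mirror symmetry x ↦ −x ⇒ only even powers of x; mirror symmetry y ↦ −y ⇒ only even powers of y.
Then, against the integer gridlines: one z-axis crossing is at z = 0; one y-axis crossing is at y = 0; it meets the x-axis at x = 0 (among the integer gridlines).
Finally, these observations pin down the coefficients.

3*x^2 - 3*y^2 + z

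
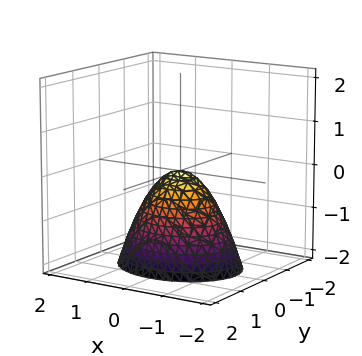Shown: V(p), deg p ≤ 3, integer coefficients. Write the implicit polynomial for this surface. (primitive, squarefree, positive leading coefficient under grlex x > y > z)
2*x^2 + 3*y^2 + 2*z

1. The degree is 2 — a paraboloid; a quadric.
2. Symmetries: mirror symmetry y ↦ −y ⇒ only even powers of y; the x ↦ −x reflection is a symmetry, so x appears only in even powers.
3. From the visible intercepts: it meets the x-axis at x = 0 (among the integer gridlines); it crosses the y-axis at the gridline y = 0; it crosses the z-axis at the gridline z = 0.
4. These observations pin down the coefficients.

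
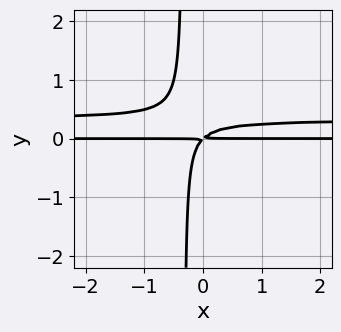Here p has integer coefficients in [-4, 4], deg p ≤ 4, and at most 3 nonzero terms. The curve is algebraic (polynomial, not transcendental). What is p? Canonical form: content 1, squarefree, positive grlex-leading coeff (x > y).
3*x*y^2 - x*y + y^2

(a) Degree: no degree-2 curve has this shape, so deg p = 3.
(b) Against the integer gridlines: the visible x-axis segment lies entirely on the curve.
(c) Together with the visible shape, these determine p as stated.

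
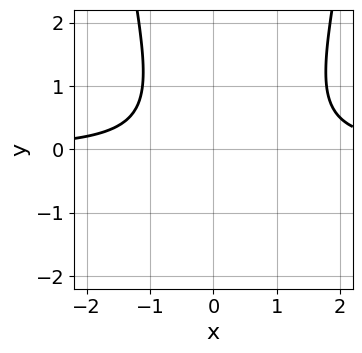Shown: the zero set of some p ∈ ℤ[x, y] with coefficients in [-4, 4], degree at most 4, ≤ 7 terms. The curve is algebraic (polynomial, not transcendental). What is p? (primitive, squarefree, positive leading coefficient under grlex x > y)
(a) deg p = 3. The shape is more complex than any degree-2 curve.
(b) From the visible intercepts: no x-intercept at any integer in the box; it misses every integer gridline on the y-axis.
(c) These observations pin down the coefficients.

3*x^2*y - 2*x*y - 2*y^2 - y - 3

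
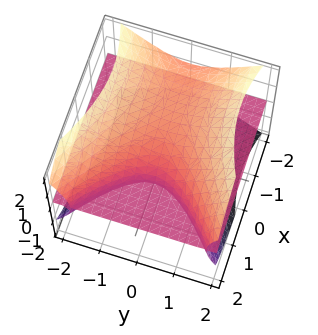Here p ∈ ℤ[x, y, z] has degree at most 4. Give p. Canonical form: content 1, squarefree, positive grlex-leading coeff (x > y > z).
First, the picture has 2 separate pieces. They look like related sheets of one shape, so recover p as a whole.
Next, degree: a generic line meets the surface in up to 3 points, so deg p = 3.
Next, against the integer gridlines: among the integer gridlines, it crosses the z-axis at z ∈ {-1, 0, 1}; the visible y-axis segment lies entirely on the surface.
Finally, together with the visible shape, these determine p as stated. Check: (-1, 0, 0) on the x-axis lies on the surface, and p(-1, 0, 0) = 0. ✓

x^2*z - 2*y^2*z + 2*z^3 + 2*x*z - 2*z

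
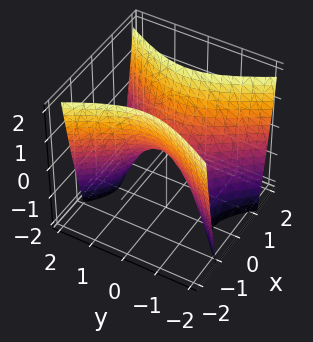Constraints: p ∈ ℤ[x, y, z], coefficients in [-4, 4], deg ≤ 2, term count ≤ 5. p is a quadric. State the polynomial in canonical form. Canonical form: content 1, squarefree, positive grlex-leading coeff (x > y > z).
2*x^2 - y^2 - z

1. Degree: a saddle surface; a quadric, so deg p = 2.
2. Symmetries: the x ↦ −x reflection is a symmetry, so x appears only in even powers; the y ↦ −y reflection is a symmetry, so y appears only in even powers.
3. Checking where it meets the axes: one y-axis crossing is at y = 0; one z-axis crossing is at z = 0; it meets the x-axis at x = 0 (among the integer gridlines).
4. Assembling these constraints gives the stated polynomial.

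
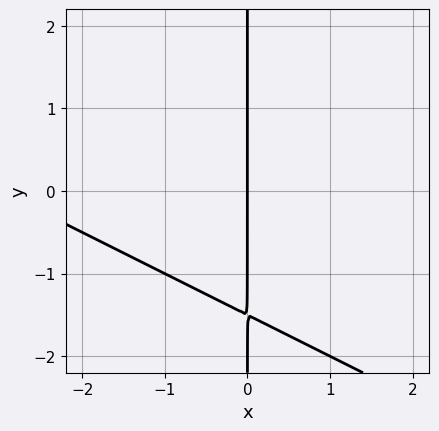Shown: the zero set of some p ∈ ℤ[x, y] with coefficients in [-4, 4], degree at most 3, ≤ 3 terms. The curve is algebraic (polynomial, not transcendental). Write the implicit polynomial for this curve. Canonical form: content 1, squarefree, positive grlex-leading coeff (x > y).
(a) deg p = 2.
(b) From the visible intercepts: it crosses the x-axis at the gridline x = 0; the visible y-axis segment lies entirely on the curve.
(c) Putting this together gives p.

x^2 + 2*x*y + 3*x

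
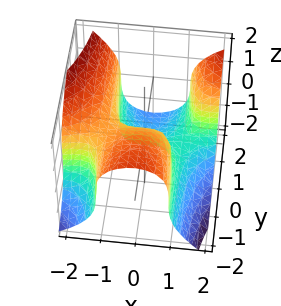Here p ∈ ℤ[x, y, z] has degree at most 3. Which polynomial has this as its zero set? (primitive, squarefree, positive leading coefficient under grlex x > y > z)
x^3 - 3*x^2*y + 2*z^3 + 3*y

First, the degree is 3 — no degree-2 surface has this shape.
Then, checking where it meets the axes: one x-axis crossing is at x = 0; it crosses the z-axis at the gridline z = 0; it meets the y-axis at y = 0 (among the integer gridlines).
Finally, matching integer coefficients to the picture gives p.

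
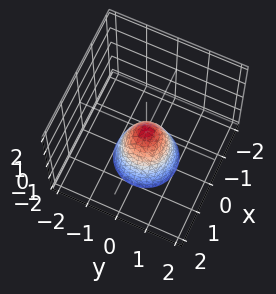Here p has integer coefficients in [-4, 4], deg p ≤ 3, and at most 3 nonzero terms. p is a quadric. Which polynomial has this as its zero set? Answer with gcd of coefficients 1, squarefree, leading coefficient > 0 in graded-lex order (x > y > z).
1. Degree: a paraboloid; a quadric, so deg p = 2.
2. By symmetry, every cross-section ⟂ z is a circle, so x, y appear only via x² + y².
3. From the axis intercepts and sections: it crosses the y-axis at the gridline y = 0; it crosses the z-axis at the gridline z = 0; a circular section at z = -1 has radius between 0 and 1; it meets the x-axis at x = 0 (among the integer gridlines).
4. Solving for integer coefficients yields p as stated.

2*x^2 + 2*y^2 + z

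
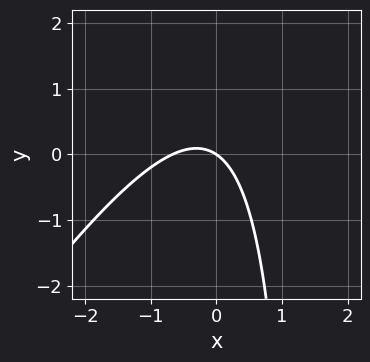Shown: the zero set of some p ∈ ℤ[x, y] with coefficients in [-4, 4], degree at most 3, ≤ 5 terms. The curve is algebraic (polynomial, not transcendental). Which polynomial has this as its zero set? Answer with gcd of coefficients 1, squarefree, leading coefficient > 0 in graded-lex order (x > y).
First, degree: no degree-1 curve has this shape, so deg p = 2.
Then, against the integer gridlines: it meets the y-axis at y = 0 (among the integer gridlines); one x-axis crossing is at x = 0.
Finally, these observations pin down the coefficients.

3*x^2 - 2*x*y + 2*x + 3*y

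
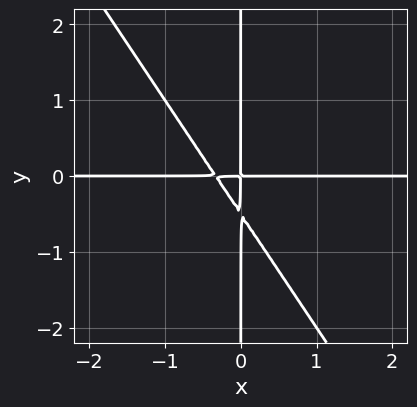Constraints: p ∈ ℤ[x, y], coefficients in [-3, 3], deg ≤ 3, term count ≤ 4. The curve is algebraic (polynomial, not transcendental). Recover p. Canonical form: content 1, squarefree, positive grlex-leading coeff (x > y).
3*x^2*y + 2*x*y^2 + x*y

Degree: a generic line meets the curve in up to 3 points, so deg p = 3.
Against the integer gridlines: the visible x-axis segment lies entirely on the curve; every point of the y-axis in the box is on the curve.
Together with the visible shape, these determine p as stated.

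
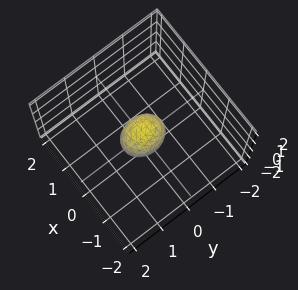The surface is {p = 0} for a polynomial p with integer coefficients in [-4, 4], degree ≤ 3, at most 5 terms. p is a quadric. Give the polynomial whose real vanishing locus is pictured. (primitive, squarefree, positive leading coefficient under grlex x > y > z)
1. The degree is 2 — bounded and convex; a quadric.
2. Symmetries: mirror symmetry x ↦ −x ⇒ only even powers of x; the y ↦ −y reflection is a symmetry, so y appears only in even powers; the z ↦ −z reflection is a symmetry, so z appears only in even powers.
3. The integer polynomial consistent with all of this is the stated p.

3*x^2 + 2*y^2 + 2*z^2 - 1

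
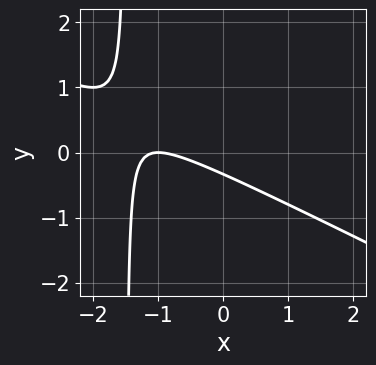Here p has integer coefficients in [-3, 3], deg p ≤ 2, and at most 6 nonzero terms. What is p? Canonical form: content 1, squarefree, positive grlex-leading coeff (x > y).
x^2 + 2*x*y + 2*x + 3*y + 1

(a) deg p = 2.
(b) Reading off the gridlines: it crosses the x-axis at the gridline x = -1.
(c) Fitting integer coefficients to these (and the overall shape) gives p.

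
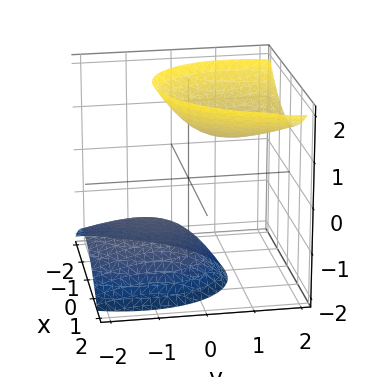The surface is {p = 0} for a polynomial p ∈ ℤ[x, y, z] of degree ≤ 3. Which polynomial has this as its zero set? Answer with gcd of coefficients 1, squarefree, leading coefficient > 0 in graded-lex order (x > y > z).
There are 2 components. Treating them together as one polynomial.
The degree is 2 — no degree-1 surface has this shape.
Checking where it meets the axes: the surface avoids every integer y-axis point in the box; no x-intercept at any integer in the box.
These observations pin down the coefficients.

3*x^2 - x*y + 2*y^2 - 3*y*z - 2*z^2 + 3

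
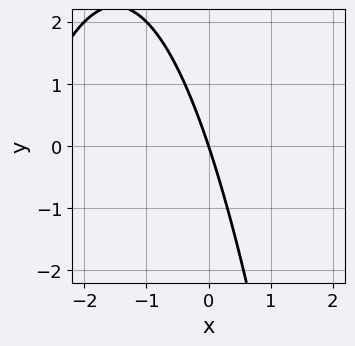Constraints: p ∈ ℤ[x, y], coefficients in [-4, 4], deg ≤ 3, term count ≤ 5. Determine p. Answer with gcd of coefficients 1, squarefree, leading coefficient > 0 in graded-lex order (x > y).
First, the degree is 2 — a generic line meets the curve in up to 2 points.
Next, against the integer gridlines: it crosses the x-axis at the gridline x = 0; it crosses the y-axis at the gridline y = 0.
Finally, assembling these constraints gives the stated polynomial.

x^2 + 3*x + y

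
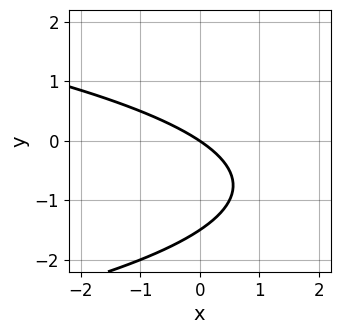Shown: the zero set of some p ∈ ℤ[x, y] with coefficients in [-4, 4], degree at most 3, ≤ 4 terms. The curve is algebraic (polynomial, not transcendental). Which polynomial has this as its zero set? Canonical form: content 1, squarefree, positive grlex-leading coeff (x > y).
(a) Degree: a generic line meets the curve in up to 2 points, so deg p = 2.
(b) From the axis intercepts and sections: one x-axis crossing is at x = 0; it meets the y-axis at y = 0 (among the integer gridlines).
(c) These observations pin down the coefficients.

2*y^2 + 2*x + 3*y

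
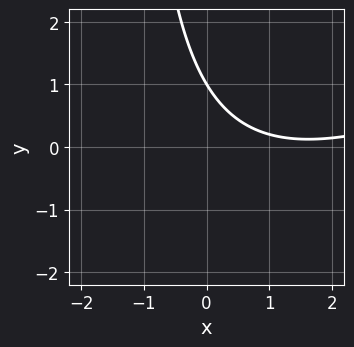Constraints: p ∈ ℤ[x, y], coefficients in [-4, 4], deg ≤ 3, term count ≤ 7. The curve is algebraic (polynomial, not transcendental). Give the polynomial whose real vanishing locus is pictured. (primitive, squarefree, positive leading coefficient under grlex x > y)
x^2 - 2*x*y - 3*x - 3*y + 3

(a) deg p = 2. No degree-1 curve has this shape.
(b) From the visible intercepts: the curve avoids every integer x-axis point in the box; it crosses the y-axis at the gridline y = 1.
(c) Assembling these constraints gives the stated polynomial.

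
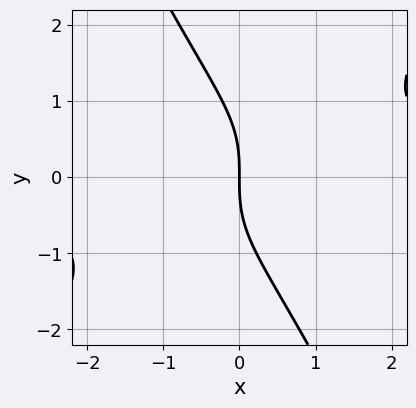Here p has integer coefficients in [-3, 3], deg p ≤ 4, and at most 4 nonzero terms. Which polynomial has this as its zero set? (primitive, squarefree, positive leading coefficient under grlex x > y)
First, deg p = 3. A generic line meets the curve in up to 3 points.
Then, reading off the gridlines: it meets the y-axis at y = 0 (among the integer gridlines); one x-axis crossing is at x = 0.
Finally, these observations pin down the coefficients.

2*x^2*y - x*y^2 - y^3 - 3*x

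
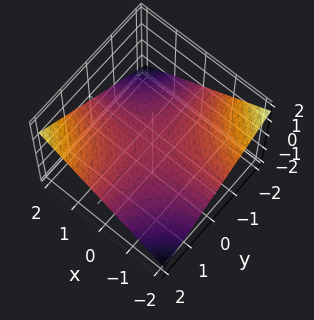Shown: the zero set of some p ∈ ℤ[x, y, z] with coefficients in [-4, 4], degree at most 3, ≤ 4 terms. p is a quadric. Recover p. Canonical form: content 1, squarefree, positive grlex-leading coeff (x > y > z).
x*y - 3*z

(a) Degree: a hyperbolic paraboloid; a quadric, so deg p = 2.
(b) From the visible intercepts: every point of the x-axis in the box is on the surface; one z-axis crossing is at z = 0.
(c) Assembling these constraints gives the stated polynomial. Check: (0, -1, 0) on the y-axis lies on the surface, and p(0, -1, 0) = 0. ✓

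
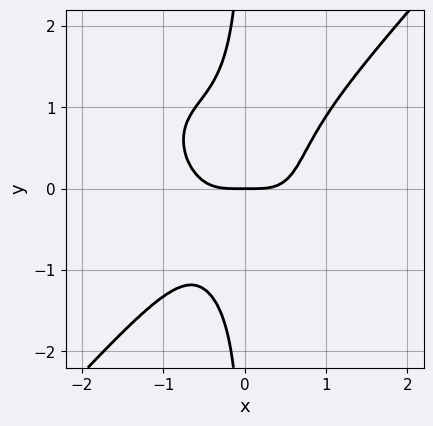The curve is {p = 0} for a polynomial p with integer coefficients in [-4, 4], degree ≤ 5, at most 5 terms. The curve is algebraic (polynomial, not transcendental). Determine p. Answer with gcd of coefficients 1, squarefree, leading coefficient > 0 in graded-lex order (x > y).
3*x^4 + x^3*y - 3*x*y^3 - 2*y

1. deg p = 4. No degree-3 curve has this shape.
2. From the visible intercepts: it crosses the y-axis at the gridline y = 0; it meets the x-axis at x = 0 (among the integer gridlines).
3. Solving for integer coefficients yields p as stated.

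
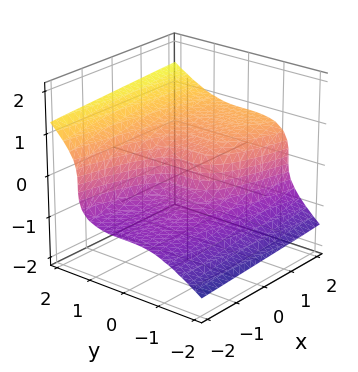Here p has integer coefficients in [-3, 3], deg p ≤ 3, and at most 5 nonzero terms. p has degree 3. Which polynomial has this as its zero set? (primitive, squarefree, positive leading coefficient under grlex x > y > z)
y^3 - 3*z^3 + x

1. The degree is 3 — the shape is more complex than any degree-2 surface.
2. From the axis intercepts and sections: one z-axis crossing is at z = 0; it meets the x-axis at x = 0 (among the integer gridlines); one y-axis crossing is at y = 0.
3. The integer polynomial consistent with all of this is the stated p.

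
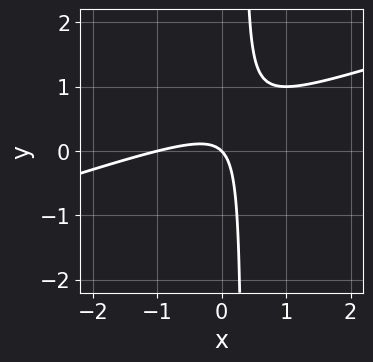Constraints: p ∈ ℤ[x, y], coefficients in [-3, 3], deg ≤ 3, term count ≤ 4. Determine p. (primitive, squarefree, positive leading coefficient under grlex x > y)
Degree: a generic line meets the curve in up to 2 points, so deg p = 2.
From the axis intercepts and sections: the x-axis gridline crossings are at x ∈ {-1, 0}; one y-axis crossing is at y = 0.
Solving for integer coefficients yields p as stated.

x^2 - 3*x*y + x + y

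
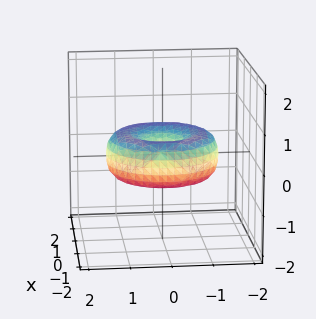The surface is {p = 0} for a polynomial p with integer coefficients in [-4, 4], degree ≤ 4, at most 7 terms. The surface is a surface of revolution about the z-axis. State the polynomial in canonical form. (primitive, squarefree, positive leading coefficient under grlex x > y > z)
1. The degree is 4 — no degree-3 surface has this shape.
2. Symmetries: rotational symmetry about the z-axis ⇒ p depends on x, y only through x² + y².
3. From the visible intercepts: a circular section at z = 0 has radius between 1 and 2; it crosses the z-axis at the gridline z = 0; it crosses the x-axis at the gridline x = 0.
4. Assembling these constraints gives the stated polynomial.

x^4 + 2*x^2*y^2 + y^4 - 2*x^2 - 2*y^2 + 3*z^2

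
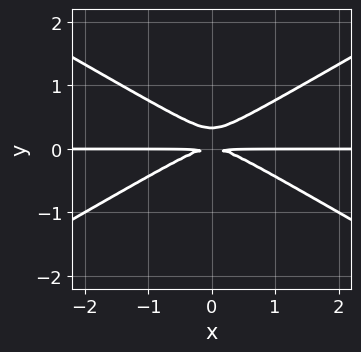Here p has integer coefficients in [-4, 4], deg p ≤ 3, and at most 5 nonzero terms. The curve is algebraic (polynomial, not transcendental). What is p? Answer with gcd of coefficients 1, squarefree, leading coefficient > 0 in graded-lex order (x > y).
Degree: the shape is more complex than any degree-2 curve, so deg p = 3.
Symmetries: it's symmetric under x → −x, forcing even powers of x.
Reading off the gridlines: the visible x-axis segment lies entirely on the curve.
Assembling these constraints gives the stated polynomial.

x^2*y - 3*y^3 + y^2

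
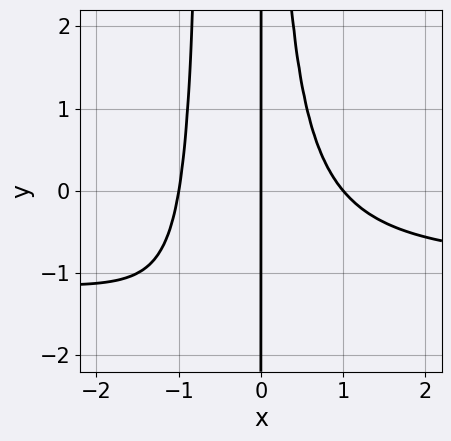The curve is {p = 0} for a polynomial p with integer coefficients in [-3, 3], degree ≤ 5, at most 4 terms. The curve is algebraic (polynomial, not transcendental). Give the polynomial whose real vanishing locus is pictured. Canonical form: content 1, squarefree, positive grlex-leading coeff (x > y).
3*x^3*y + 3*x^3 + 2*x^2*y - 3*x

First, deg p = 4.
Then, from the visible intercepts: the x-axis gridline crossings are at x ∈ {-1, 0, 1}; the visible y-axis segment lies entirely on the curve.
Finally, together with the visible shape, these determine p as stated.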